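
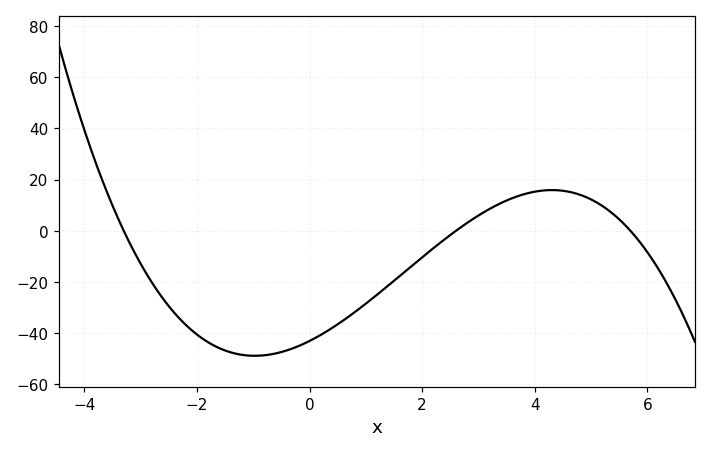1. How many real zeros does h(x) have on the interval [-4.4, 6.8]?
3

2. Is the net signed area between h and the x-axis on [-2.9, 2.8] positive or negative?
negative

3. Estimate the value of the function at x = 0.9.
-30.2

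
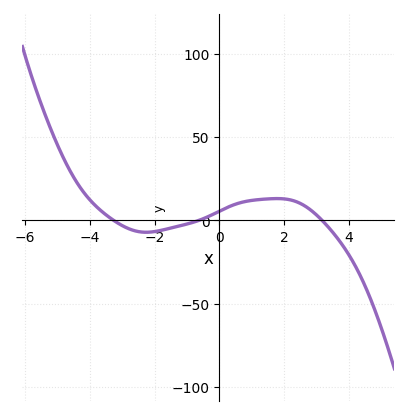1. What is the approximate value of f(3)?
3.39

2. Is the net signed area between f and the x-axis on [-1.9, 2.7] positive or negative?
positive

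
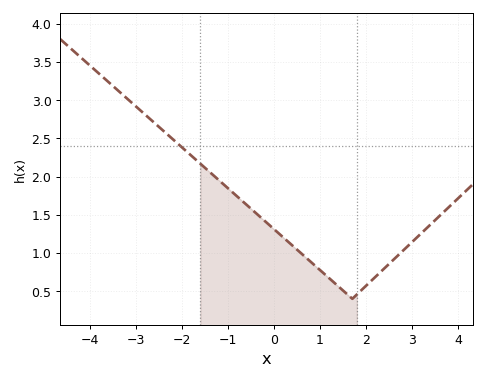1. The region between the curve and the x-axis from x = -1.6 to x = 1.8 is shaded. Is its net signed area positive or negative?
positive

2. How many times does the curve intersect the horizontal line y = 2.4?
1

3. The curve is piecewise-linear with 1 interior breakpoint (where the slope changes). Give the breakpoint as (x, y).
(1.7, 0.4)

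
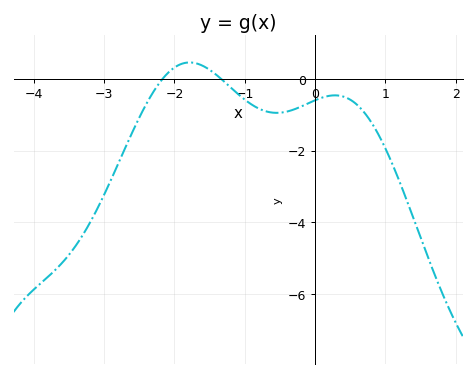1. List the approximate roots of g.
-2.2, -1.3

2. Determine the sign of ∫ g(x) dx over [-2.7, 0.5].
negative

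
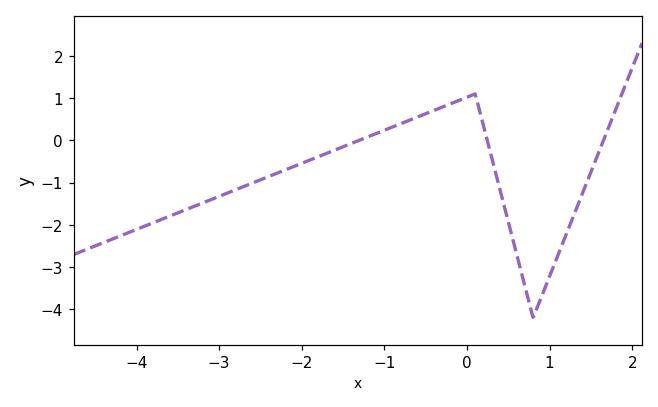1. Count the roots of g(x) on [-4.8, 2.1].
3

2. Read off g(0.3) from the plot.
-0.4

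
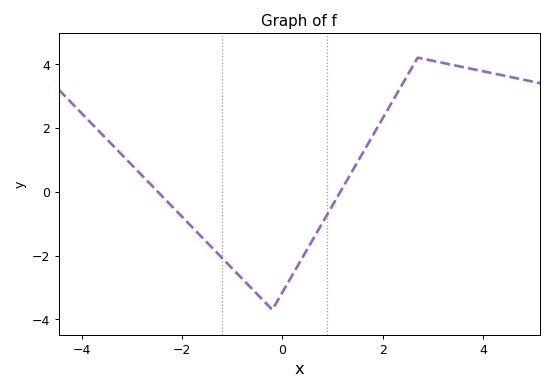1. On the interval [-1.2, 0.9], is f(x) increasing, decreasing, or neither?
neither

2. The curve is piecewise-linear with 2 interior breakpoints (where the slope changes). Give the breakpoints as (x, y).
(-0.2, -3.7); (2.7, 4.2)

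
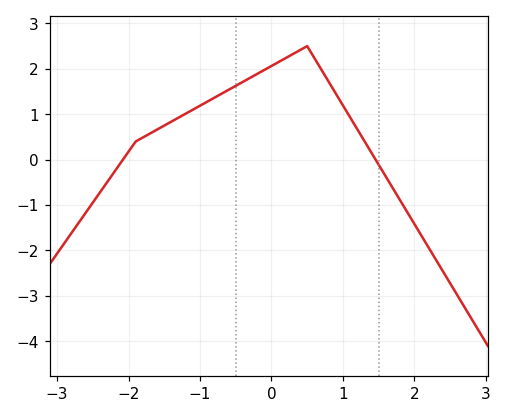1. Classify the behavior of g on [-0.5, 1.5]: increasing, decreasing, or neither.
neither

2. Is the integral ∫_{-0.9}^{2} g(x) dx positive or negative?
positive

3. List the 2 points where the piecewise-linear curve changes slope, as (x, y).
(-1.9, 0.4); (0.5, 2.5)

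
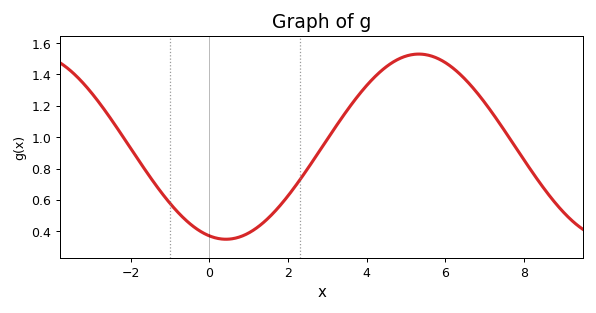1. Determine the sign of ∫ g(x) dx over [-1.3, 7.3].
positive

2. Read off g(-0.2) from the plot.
0.396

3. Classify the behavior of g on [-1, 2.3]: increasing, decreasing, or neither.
neither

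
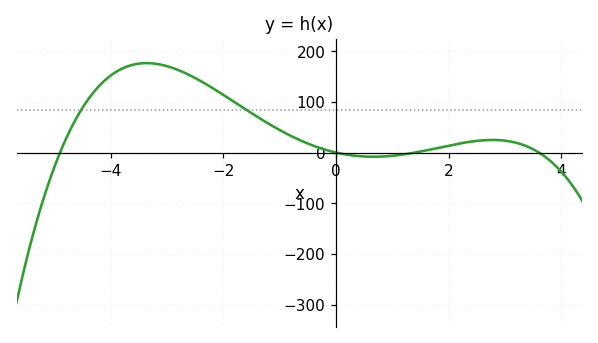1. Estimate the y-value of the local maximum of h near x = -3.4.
180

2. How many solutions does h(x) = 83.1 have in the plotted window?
2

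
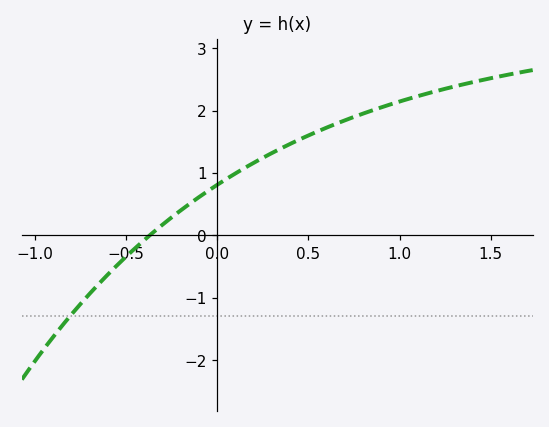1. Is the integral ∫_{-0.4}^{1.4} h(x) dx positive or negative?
positive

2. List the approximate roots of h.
-0.35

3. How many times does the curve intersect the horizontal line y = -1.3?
1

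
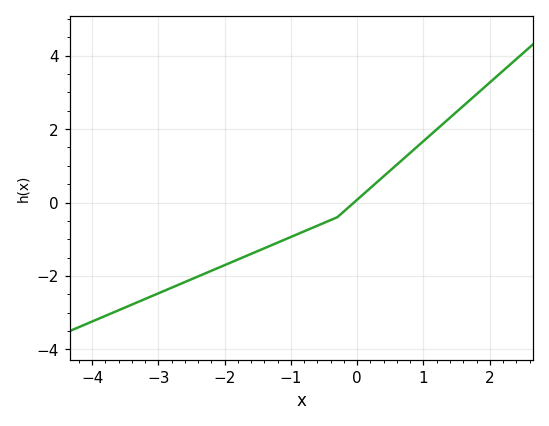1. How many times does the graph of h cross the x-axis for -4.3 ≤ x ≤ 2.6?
1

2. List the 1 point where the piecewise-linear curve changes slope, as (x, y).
(-0.3, -0.4)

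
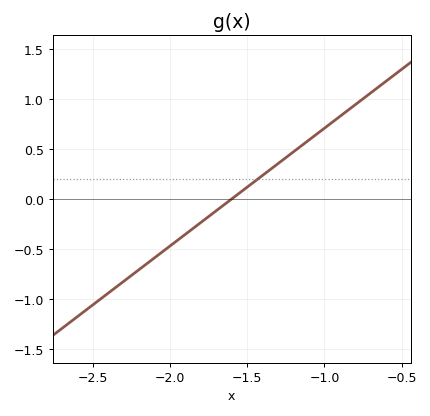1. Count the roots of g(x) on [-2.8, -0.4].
1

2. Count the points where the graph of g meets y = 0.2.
1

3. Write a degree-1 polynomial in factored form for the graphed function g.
y = 1.18(x + 1.6)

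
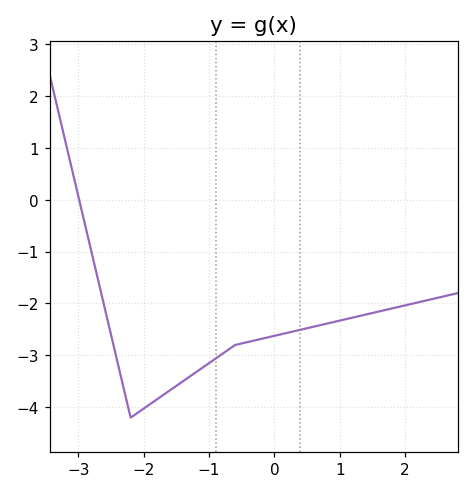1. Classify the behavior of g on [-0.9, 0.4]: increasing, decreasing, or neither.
increasing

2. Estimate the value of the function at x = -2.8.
-1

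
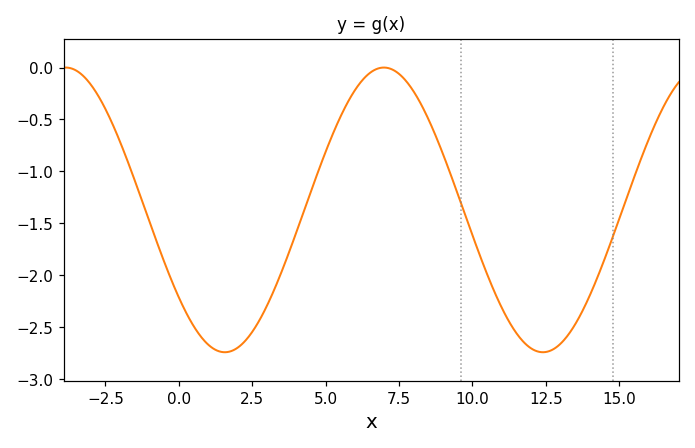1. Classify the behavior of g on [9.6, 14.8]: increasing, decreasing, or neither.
neither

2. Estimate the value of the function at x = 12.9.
-2.68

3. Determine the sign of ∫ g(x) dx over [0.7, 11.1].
negative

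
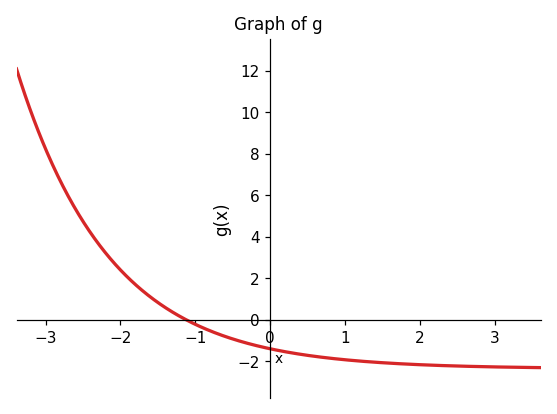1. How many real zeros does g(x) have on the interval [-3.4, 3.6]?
1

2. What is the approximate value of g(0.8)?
-1.85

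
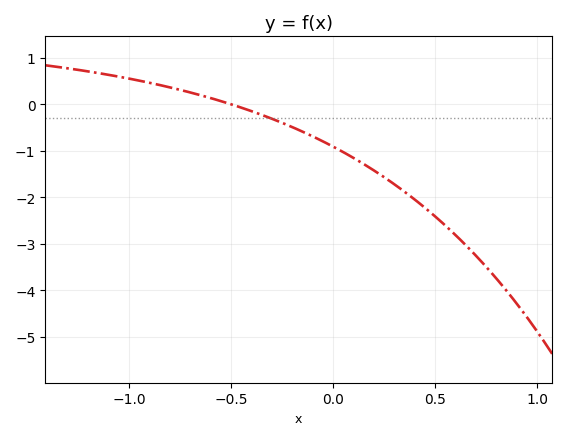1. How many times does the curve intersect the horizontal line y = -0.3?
1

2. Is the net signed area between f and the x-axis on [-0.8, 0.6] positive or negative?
negative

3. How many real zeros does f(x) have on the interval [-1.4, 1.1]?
1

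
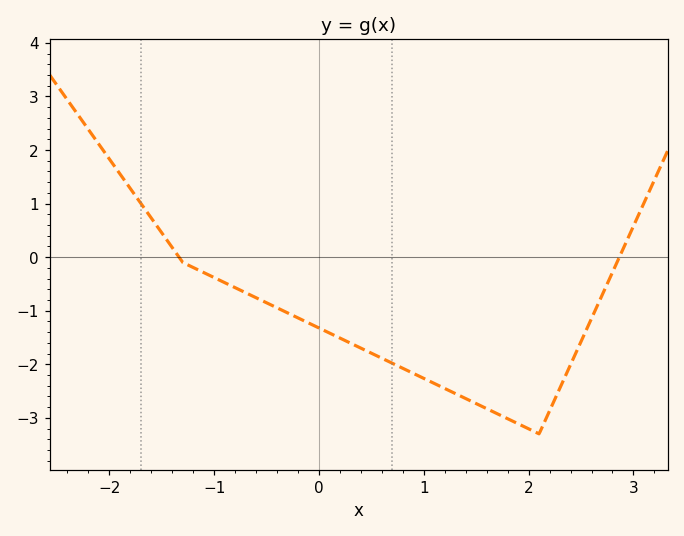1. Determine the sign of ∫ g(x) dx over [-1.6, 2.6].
negative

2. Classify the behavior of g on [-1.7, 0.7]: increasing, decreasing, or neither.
decreasing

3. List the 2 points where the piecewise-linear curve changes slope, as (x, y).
(-1.3, -0.1); (2.1, -3.3)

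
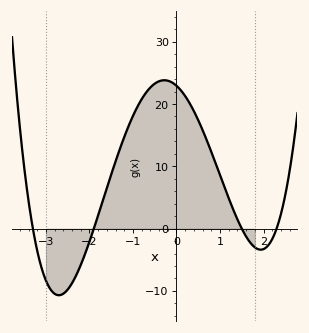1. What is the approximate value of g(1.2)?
4.88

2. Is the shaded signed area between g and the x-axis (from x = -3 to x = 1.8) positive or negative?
positive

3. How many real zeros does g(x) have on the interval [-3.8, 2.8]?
4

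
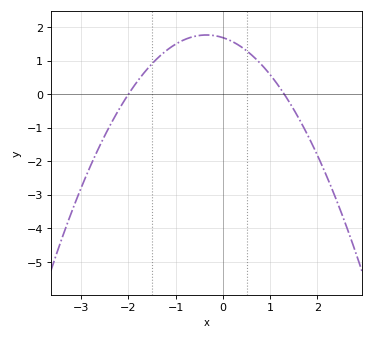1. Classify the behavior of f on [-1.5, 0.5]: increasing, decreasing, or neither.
neither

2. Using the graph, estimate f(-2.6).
-1.52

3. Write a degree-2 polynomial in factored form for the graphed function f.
y = -0.65(x + 2)(x - 1.3)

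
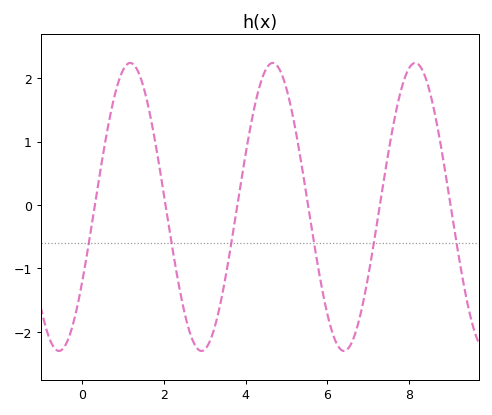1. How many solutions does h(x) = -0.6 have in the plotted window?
6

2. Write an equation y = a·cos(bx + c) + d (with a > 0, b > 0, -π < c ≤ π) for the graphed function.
y = 2.27cos(1.8x - 2.11) - 0.03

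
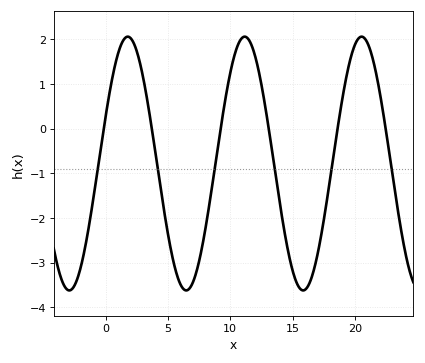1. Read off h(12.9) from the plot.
0.326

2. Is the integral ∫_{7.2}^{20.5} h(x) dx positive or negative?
negative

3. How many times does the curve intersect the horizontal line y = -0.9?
6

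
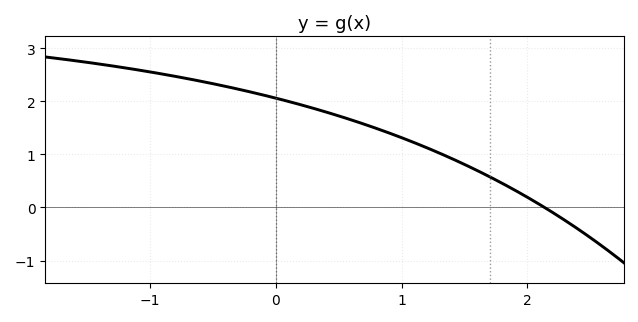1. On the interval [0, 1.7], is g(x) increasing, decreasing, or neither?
decreasing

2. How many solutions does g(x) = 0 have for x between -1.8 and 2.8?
1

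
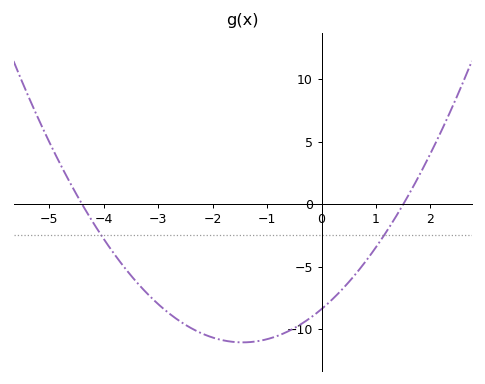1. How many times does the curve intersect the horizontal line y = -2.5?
2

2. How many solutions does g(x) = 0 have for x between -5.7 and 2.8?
2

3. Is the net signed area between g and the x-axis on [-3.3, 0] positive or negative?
negative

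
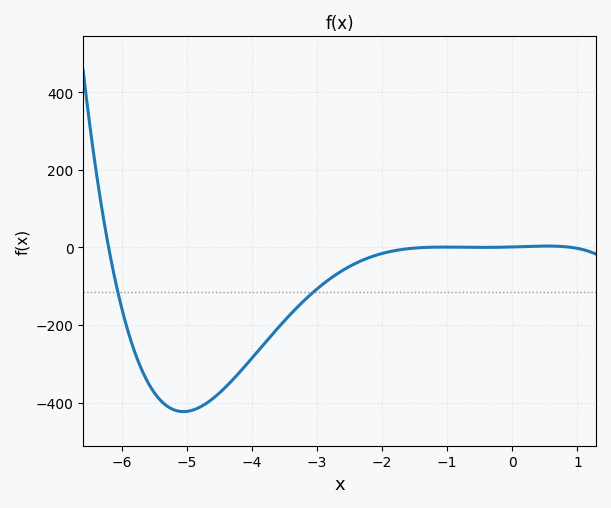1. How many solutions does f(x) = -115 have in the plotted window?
2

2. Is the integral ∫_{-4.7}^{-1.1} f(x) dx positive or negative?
negative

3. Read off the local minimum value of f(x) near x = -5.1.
-423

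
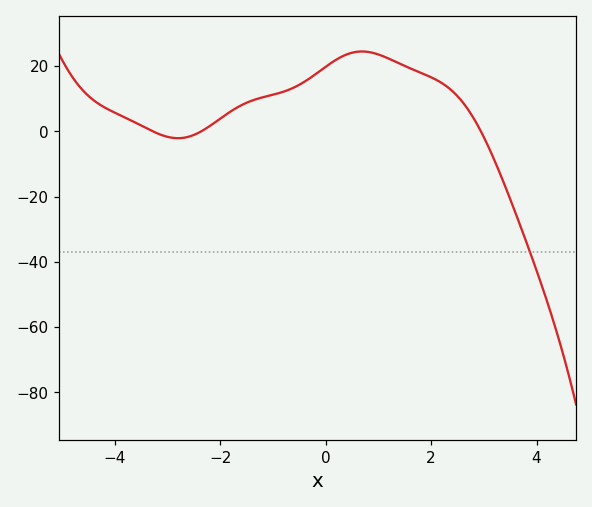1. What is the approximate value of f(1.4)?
20.8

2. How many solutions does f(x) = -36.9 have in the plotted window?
1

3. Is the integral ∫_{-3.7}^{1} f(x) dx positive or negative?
positive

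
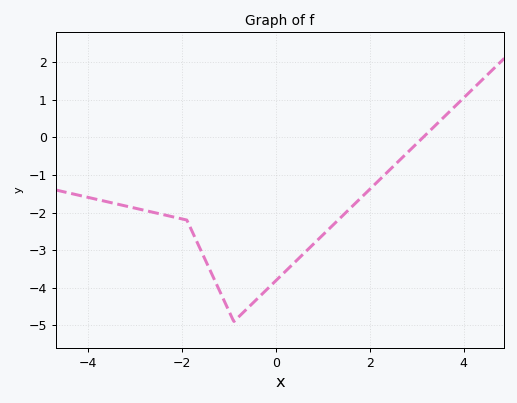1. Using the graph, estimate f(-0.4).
-4.29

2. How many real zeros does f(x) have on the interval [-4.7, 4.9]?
1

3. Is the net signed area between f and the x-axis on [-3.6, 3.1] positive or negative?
negative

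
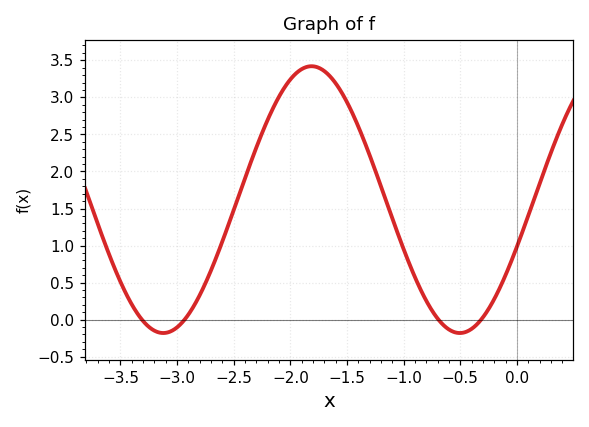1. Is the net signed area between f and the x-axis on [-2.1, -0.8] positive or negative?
positive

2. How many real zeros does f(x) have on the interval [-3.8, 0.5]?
4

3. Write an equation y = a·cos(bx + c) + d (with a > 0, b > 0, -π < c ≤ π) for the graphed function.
y = 1.8cos(2.4x - 1.9) + 1.62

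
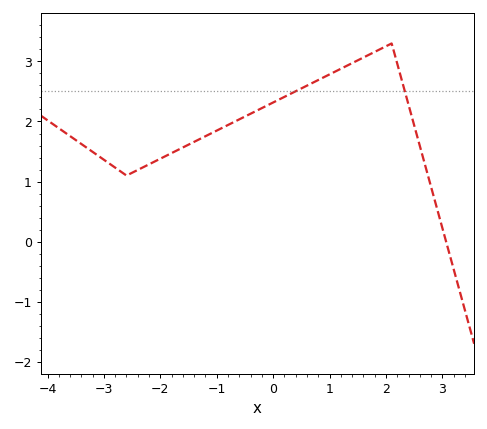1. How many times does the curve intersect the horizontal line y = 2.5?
2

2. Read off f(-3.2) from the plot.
1.49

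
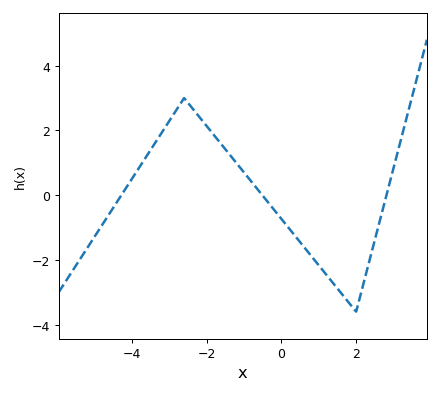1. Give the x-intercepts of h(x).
-4.2, -0.6, 2.8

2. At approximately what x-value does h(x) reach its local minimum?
2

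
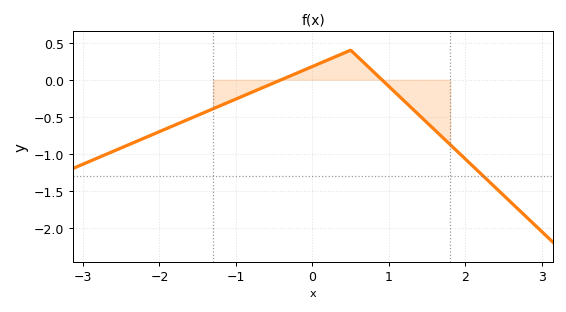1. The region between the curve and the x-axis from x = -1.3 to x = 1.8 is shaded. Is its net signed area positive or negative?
negative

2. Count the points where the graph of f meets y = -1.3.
1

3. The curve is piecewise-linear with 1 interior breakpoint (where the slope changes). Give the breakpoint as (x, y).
(0.5, 0.4)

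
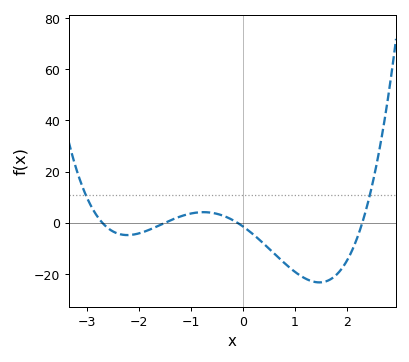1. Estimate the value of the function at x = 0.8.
-15.6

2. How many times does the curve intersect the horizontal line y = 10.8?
2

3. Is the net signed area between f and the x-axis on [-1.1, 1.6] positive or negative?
negative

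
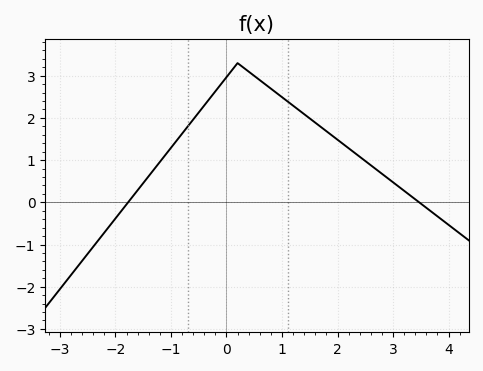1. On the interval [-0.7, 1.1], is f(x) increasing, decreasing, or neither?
neither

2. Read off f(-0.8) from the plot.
1.63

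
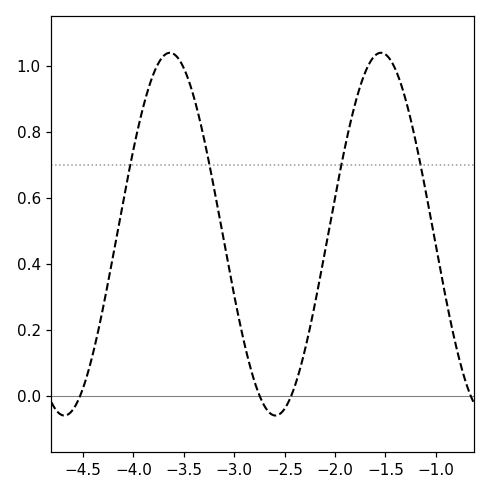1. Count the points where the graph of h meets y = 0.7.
4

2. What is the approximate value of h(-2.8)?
0.04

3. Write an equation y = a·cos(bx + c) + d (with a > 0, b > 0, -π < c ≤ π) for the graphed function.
y = 0.55cos(3x - 1.6) + 0.49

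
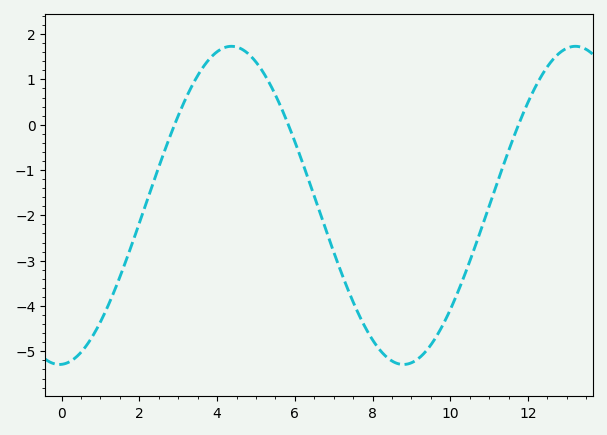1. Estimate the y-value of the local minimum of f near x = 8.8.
-5.29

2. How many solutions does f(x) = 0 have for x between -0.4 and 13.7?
3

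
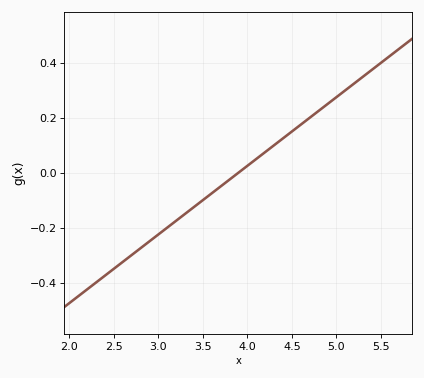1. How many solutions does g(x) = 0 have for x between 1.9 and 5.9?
1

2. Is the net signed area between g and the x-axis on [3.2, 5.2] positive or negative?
positive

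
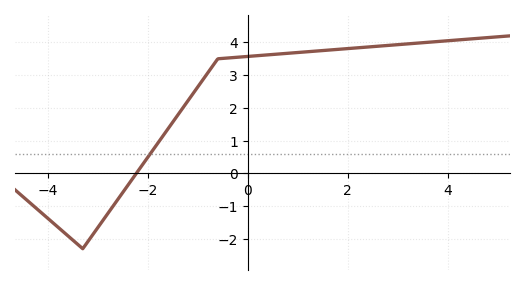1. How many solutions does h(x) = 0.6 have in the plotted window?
1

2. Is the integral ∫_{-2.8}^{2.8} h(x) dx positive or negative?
positive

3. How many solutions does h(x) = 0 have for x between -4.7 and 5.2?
1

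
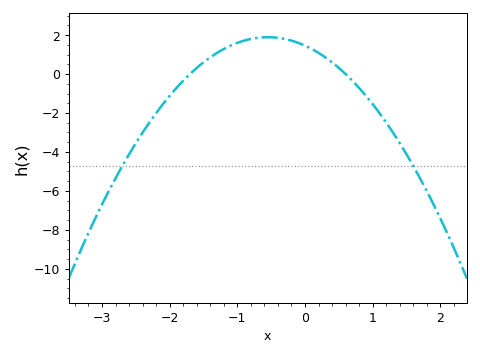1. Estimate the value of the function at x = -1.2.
1.29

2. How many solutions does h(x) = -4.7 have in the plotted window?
2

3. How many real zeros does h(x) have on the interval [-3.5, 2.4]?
2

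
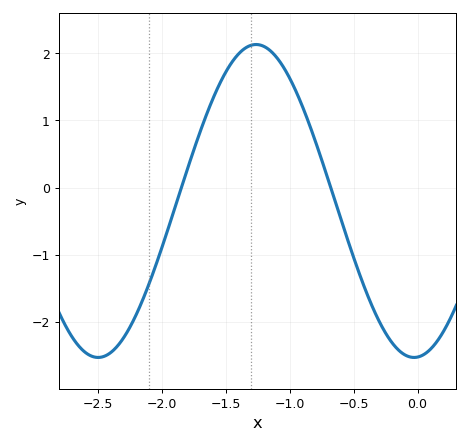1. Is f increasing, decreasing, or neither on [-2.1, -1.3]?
increasing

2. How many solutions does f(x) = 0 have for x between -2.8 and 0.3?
2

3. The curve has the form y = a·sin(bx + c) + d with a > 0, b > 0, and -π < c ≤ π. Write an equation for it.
y = 2.33sin(2.54x - 1.5) - 0.2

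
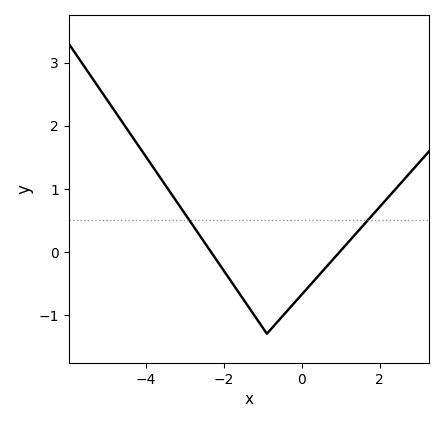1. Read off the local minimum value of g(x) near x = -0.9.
-1.3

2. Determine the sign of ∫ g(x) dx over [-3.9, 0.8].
negative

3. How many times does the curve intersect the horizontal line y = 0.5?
2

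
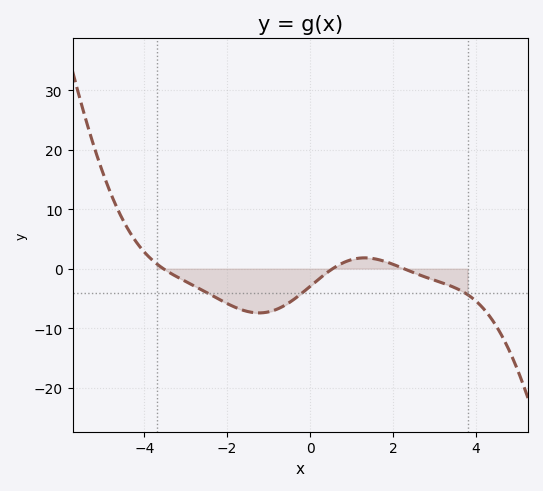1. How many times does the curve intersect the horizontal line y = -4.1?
3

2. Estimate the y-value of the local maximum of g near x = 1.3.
2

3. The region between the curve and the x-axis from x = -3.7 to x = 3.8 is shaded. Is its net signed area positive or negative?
negative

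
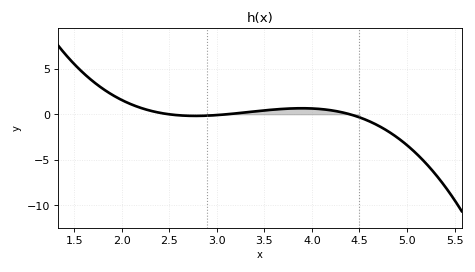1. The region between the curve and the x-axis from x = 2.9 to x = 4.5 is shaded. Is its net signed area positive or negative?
positive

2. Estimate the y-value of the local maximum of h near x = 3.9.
0.5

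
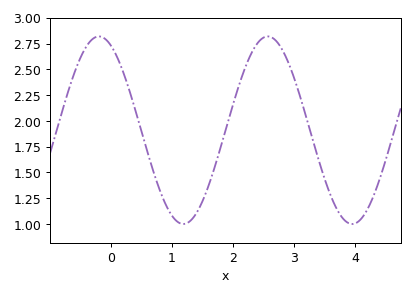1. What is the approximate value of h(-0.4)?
2.75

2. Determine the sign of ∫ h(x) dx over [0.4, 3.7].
positive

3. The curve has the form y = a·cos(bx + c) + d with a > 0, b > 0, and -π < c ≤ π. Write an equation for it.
y = 0.91cos(2.3x + 0.45) + 1.91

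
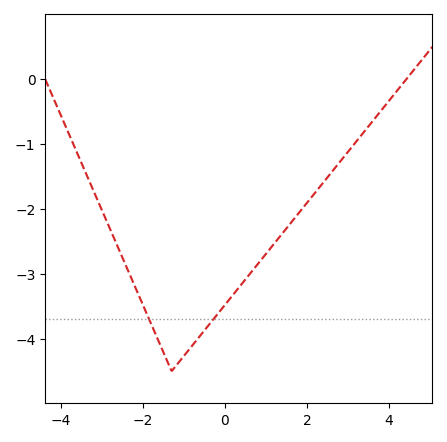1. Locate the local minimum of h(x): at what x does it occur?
-1.2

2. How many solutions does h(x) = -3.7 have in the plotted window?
2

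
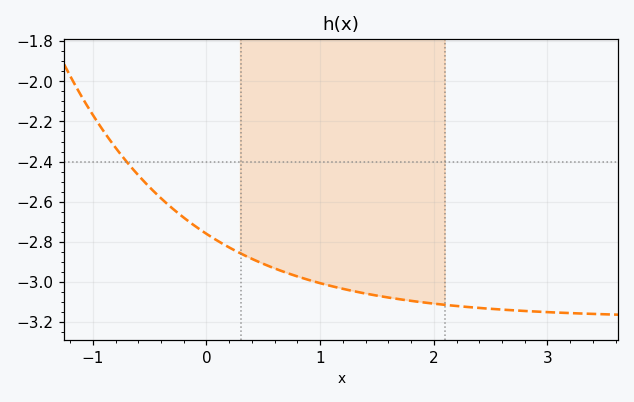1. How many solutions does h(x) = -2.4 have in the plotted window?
1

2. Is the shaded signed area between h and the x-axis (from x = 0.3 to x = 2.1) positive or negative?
negative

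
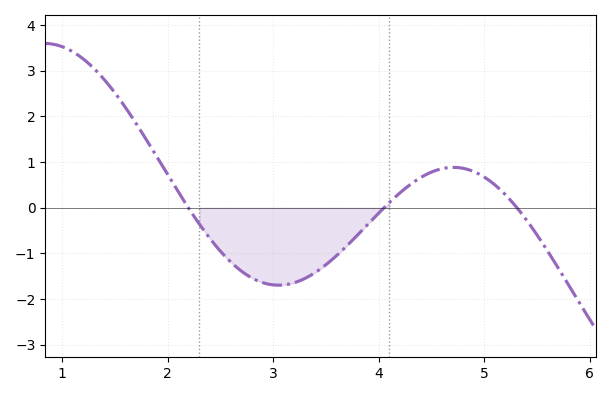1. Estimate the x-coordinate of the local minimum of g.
3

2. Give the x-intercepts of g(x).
2.2, 4, 5.3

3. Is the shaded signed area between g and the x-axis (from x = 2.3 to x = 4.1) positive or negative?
negative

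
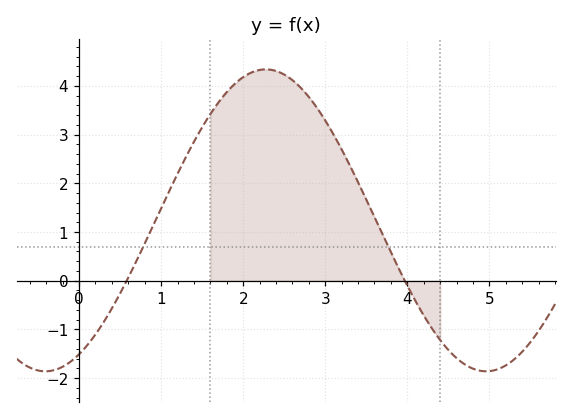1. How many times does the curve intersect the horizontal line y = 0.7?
2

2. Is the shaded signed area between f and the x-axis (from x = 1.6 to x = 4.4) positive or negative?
positive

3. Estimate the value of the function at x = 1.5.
3.2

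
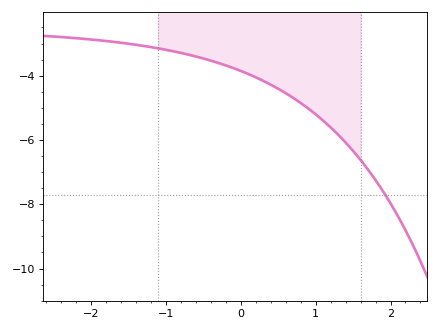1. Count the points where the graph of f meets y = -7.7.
1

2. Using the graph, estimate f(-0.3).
-3.6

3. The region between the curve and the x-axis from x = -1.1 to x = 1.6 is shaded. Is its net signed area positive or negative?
negative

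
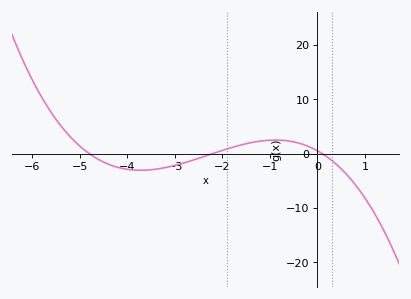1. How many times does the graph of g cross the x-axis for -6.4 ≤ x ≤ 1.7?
3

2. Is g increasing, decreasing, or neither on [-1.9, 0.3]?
neither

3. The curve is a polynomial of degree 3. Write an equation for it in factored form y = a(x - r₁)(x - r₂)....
y = -0.49(x + 4.8)(x + 2.2)(x - 0.1)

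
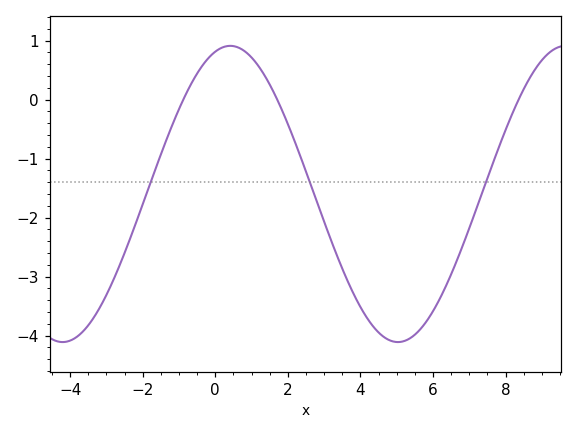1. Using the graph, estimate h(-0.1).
0.759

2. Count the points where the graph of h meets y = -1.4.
3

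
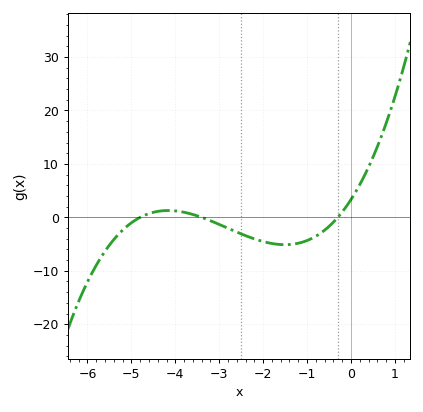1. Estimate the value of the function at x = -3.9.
1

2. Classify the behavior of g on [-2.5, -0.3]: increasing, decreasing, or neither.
neither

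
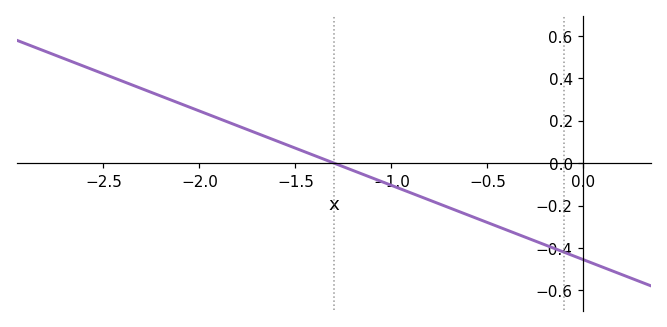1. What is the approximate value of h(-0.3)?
-0.36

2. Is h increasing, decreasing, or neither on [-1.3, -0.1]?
decreasing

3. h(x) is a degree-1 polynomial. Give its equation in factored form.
y = -0.35(x + 1.3)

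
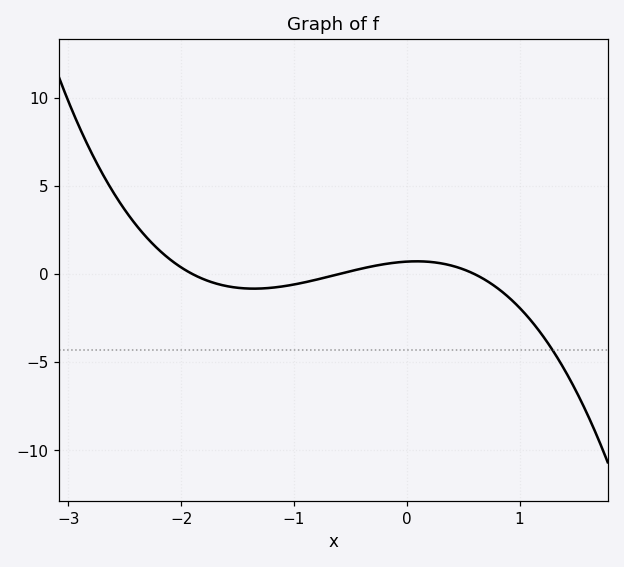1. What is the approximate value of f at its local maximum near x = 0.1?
0.721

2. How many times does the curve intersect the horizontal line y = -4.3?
1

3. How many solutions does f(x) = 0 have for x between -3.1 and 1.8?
3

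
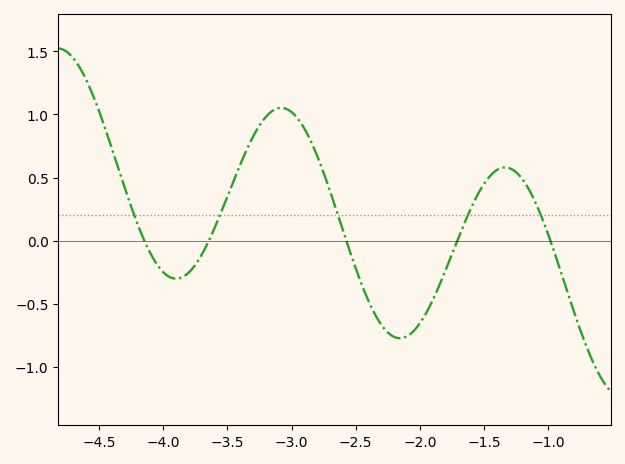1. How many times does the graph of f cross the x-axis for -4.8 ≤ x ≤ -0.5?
5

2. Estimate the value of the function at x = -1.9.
-0.45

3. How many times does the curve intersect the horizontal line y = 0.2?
5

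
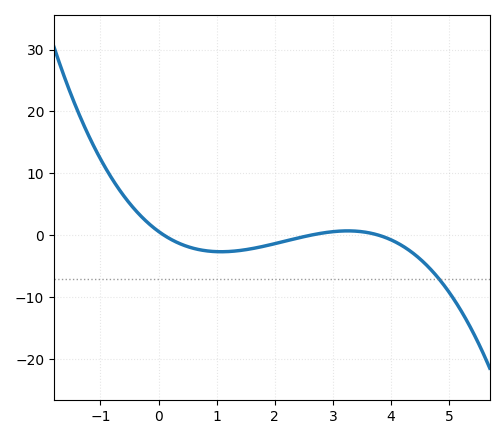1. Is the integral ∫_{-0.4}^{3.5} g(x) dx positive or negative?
negative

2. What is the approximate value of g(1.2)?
-2.6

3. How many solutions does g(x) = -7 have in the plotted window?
1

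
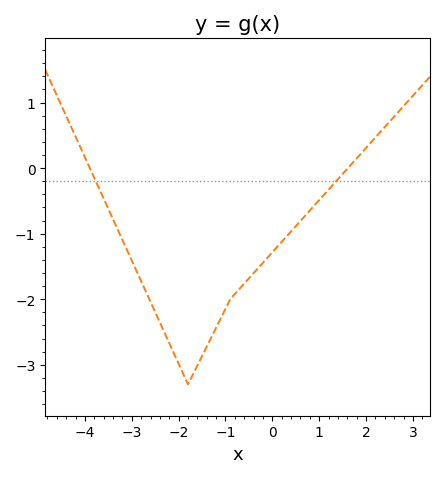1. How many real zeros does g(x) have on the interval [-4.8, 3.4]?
2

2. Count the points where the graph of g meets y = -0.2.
2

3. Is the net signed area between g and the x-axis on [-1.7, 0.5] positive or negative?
negative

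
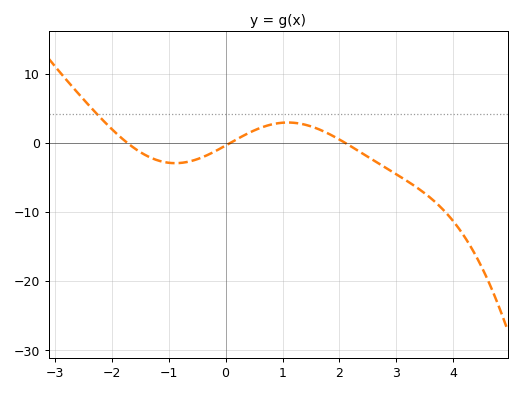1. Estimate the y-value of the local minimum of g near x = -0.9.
-3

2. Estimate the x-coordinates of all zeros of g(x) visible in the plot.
-1.8, 0, 2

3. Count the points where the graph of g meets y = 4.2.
1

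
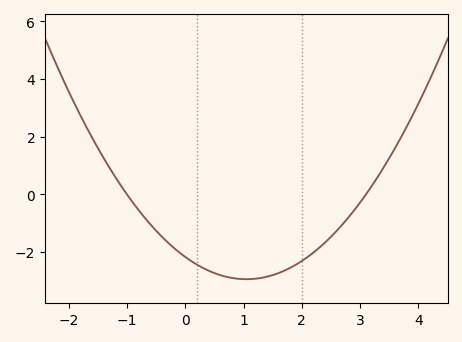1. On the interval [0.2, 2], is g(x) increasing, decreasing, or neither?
neither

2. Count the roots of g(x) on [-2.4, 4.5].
2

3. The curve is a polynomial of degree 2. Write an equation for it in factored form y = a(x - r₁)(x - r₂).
y = 0.7(x + 1)(x - 3.1)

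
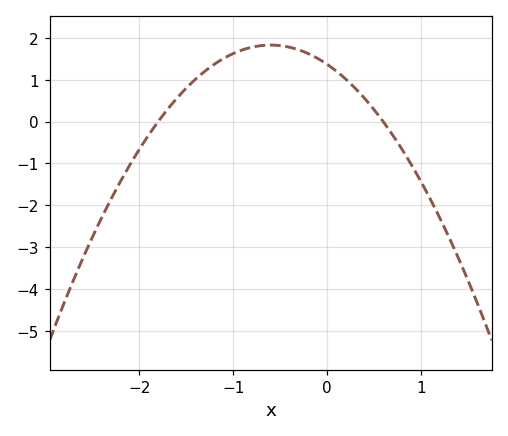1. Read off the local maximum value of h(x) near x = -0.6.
1.83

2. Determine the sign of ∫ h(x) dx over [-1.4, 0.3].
positive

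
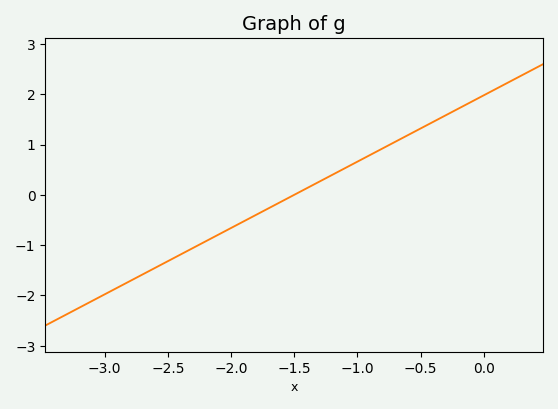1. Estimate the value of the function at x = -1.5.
0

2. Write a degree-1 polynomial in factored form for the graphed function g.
y = 1.32(x + 1.5)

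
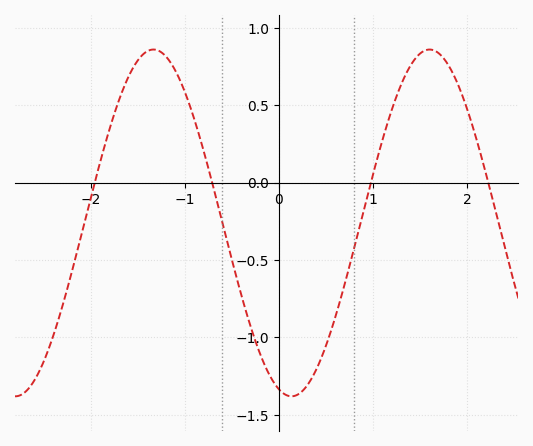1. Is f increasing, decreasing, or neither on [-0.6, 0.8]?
neither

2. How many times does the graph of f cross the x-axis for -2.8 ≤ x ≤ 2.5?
4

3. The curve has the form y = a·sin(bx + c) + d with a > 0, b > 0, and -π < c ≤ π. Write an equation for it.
y = 1.12sin(2.1x - 1.9) - 0.26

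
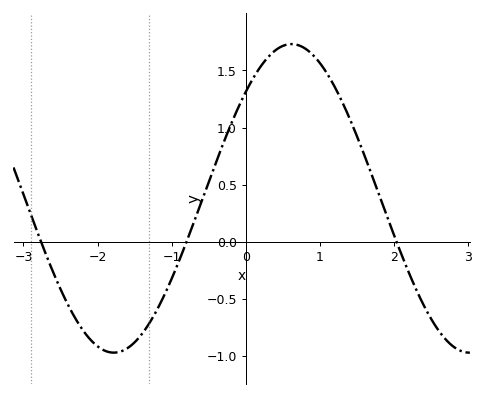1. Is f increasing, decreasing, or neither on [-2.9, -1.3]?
neither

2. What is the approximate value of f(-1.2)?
-0.598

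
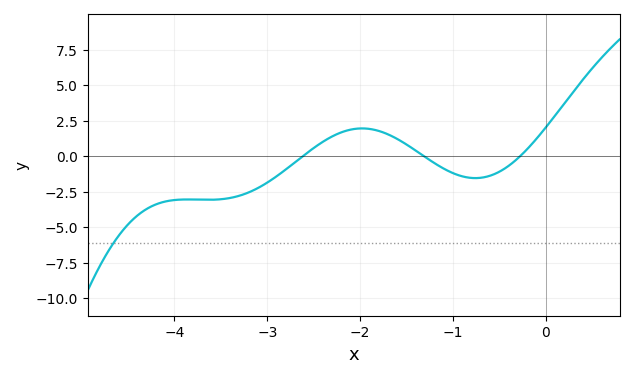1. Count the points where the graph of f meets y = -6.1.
1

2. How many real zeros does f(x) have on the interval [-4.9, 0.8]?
3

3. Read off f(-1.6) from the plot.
1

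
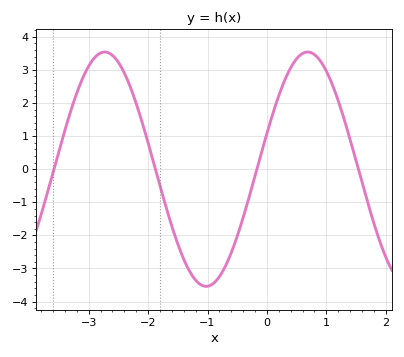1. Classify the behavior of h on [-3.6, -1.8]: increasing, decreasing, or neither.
neither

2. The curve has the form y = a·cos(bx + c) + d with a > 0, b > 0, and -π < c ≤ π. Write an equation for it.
y = 3.54cos(1.8x - 1.3) + 0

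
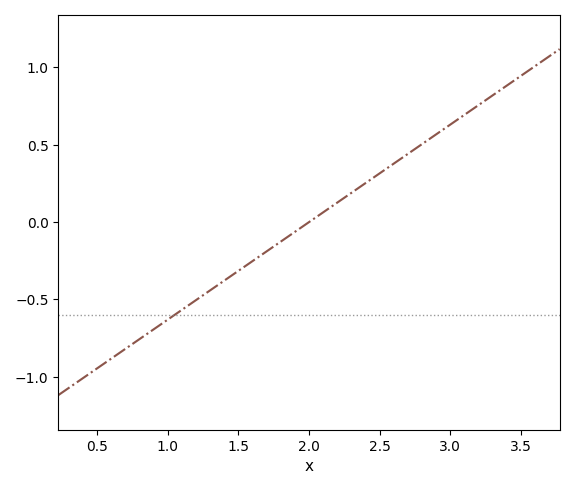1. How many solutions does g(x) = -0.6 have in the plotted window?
1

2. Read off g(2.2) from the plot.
0.15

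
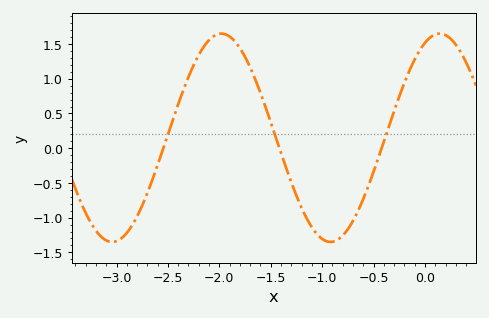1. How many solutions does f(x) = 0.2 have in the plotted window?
3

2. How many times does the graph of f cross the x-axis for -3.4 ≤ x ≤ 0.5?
3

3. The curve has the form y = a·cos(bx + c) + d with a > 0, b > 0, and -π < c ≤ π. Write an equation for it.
y = 1.5cos(3x - 0.42) + 0.15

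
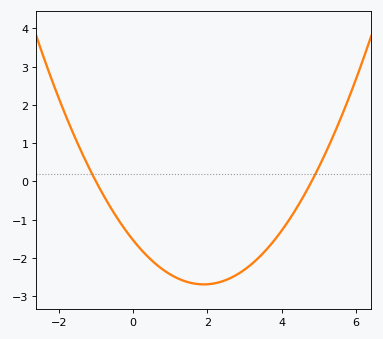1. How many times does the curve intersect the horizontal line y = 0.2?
2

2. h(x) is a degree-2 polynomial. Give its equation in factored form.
y = 0.32(x + 1)(x - 4.8)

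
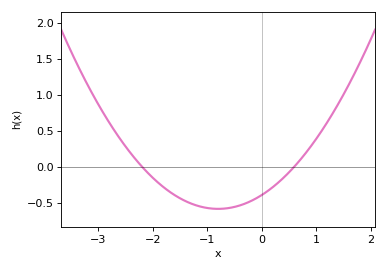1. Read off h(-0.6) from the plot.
-0.6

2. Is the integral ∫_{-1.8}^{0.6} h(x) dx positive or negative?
negative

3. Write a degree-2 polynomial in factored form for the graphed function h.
y = 0.3(x + 2.2)(x - 0.6)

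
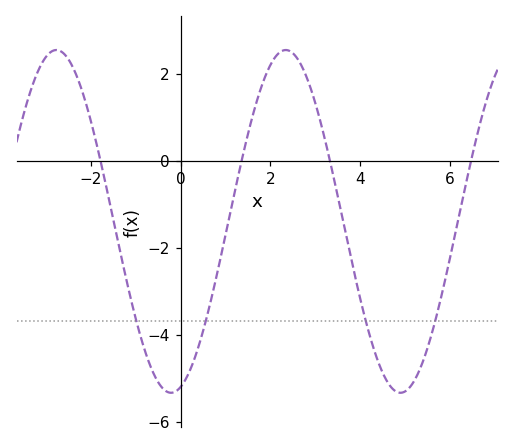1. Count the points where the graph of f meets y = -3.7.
4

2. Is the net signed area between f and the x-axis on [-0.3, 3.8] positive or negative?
negative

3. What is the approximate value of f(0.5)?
-4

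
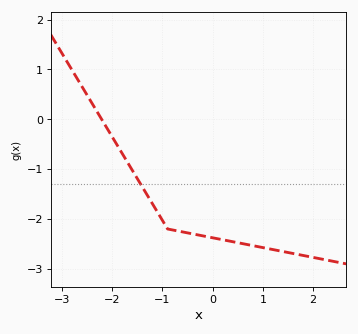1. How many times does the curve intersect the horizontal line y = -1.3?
1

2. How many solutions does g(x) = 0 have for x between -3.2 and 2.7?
1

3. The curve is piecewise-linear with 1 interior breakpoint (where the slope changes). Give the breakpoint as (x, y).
(-0.9, -2.2)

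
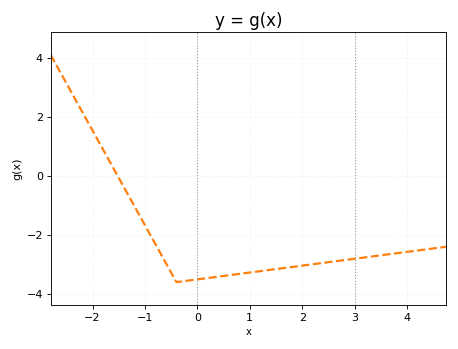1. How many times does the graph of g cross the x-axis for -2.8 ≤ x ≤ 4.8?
1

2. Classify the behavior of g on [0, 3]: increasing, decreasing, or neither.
increasing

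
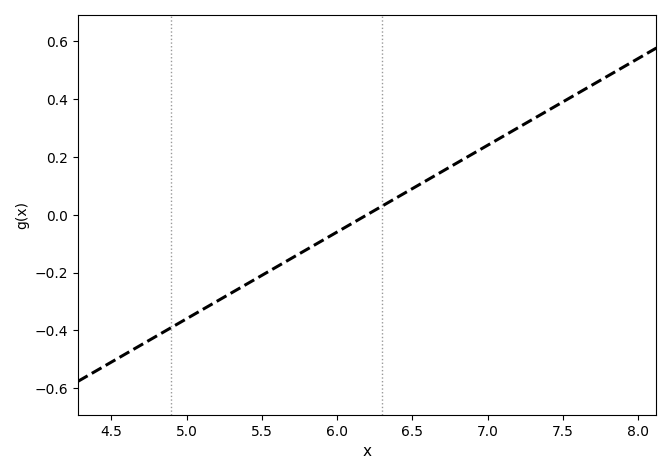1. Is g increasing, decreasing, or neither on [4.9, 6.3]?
increasing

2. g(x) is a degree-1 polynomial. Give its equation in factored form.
y = 0.3(x - 6.2)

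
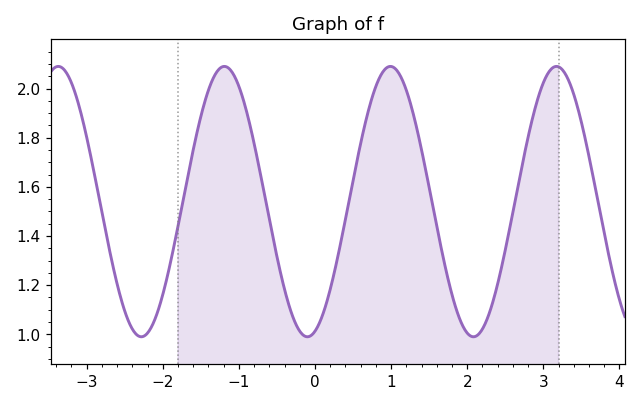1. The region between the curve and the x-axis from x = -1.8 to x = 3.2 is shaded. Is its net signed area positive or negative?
positive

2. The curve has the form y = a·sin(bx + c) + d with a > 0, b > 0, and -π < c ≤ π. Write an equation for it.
y = 0.55sin(2.88x - 1.28) + 1.54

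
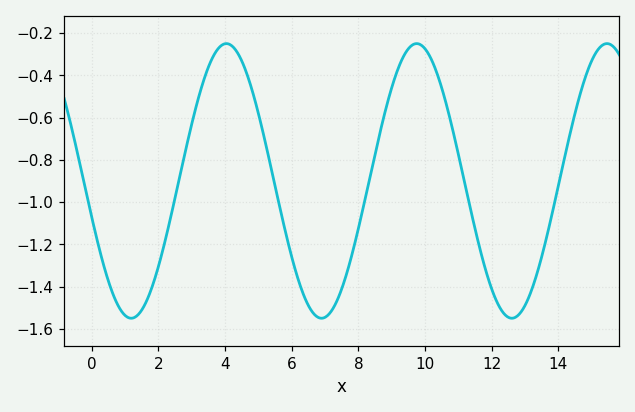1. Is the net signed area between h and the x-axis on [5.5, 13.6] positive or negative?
negative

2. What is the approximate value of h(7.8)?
-1.25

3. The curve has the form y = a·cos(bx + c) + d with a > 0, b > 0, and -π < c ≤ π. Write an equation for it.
y = 0.65cos(1.1x + 1.84) - 0.9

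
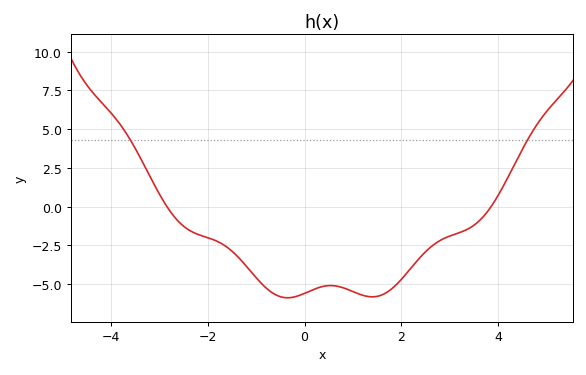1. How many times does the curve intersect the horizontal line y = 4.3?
2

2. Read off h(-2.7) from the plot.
-0.6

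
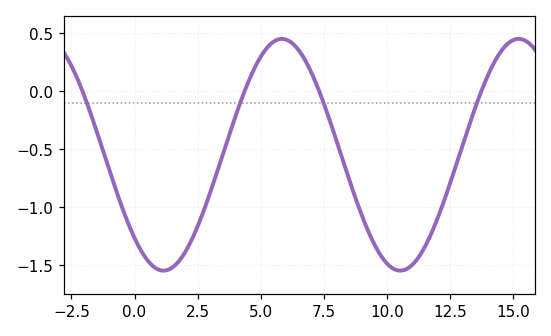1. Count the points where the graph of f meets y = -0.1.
4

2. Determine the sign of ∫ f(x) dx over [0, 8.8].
negative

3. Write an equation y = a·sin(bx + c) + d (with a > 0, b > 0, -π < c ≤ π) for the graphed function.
y = 1sin(0.67x - 2.3) - 0.55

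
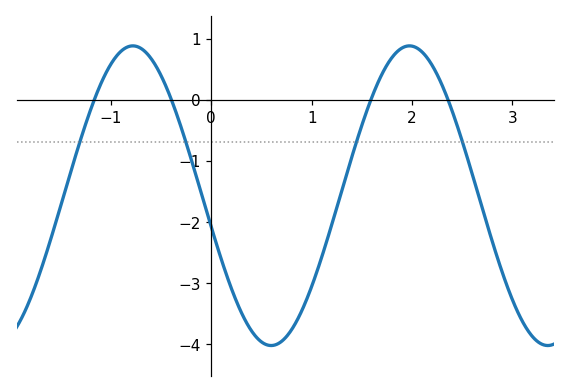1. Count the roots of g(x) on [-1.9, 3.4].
4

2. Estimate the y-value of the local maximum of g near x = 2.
0.9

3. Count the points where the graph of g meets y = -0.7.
4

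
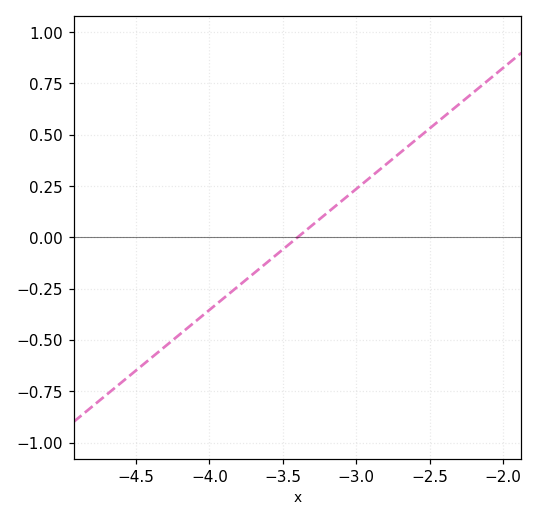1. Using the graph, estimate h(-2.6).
0.472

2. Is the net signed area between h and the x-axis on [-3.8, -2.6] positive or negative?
positive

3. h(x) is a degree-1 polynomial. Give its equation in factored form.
y = 0.59(x + 3.4)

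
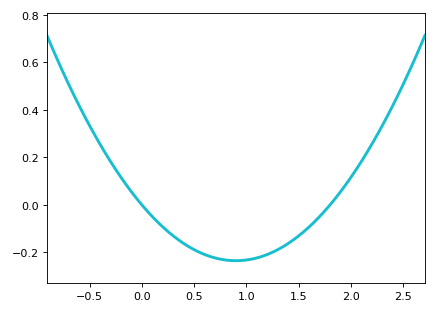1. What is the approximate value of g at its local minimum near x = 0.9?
-0.24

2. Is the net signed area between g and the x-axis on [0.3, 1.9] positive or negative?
negative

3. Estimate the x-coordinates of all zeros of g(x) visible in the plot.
0, 1.8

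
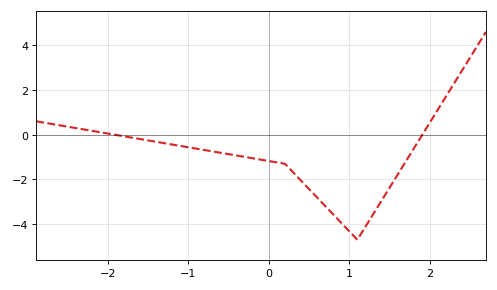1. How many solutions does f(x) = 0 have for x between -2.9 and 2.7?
2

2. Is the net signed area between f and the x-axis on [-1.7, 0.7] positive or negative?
negative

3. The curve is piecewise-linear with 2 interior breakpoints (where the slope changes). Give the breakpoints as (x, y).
(0.2, -1.3); (1.1, -4.7)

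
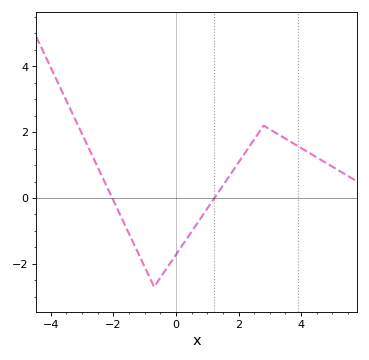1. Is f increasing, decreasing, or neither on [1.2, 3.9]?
neither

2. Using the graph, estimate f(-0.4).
-2.28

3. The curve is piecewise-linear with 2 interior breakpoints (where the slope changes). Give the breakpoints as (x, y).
(-0.7, -2.7); (2.8, 2.2)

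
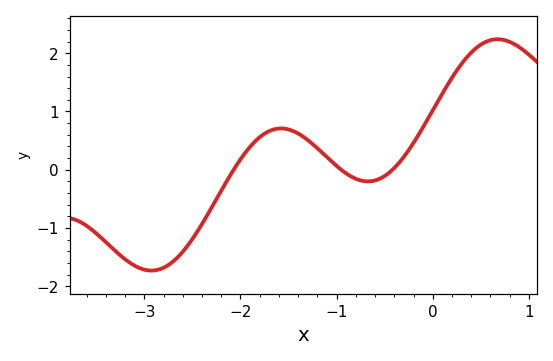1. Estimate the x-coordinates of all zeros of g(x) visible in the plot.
-2.1, -1, -0.4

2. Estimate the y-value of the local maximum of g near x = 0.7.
2.2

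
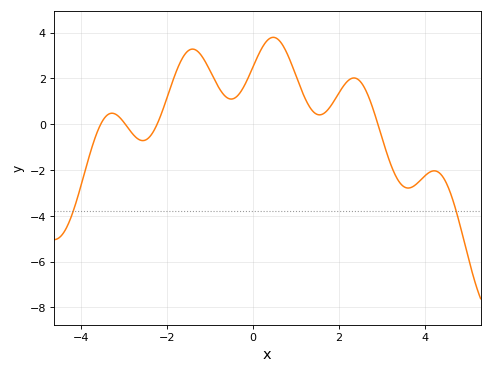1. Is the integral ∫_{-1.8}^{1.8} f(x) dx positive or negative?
positive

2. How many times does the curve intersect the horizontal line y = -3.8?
2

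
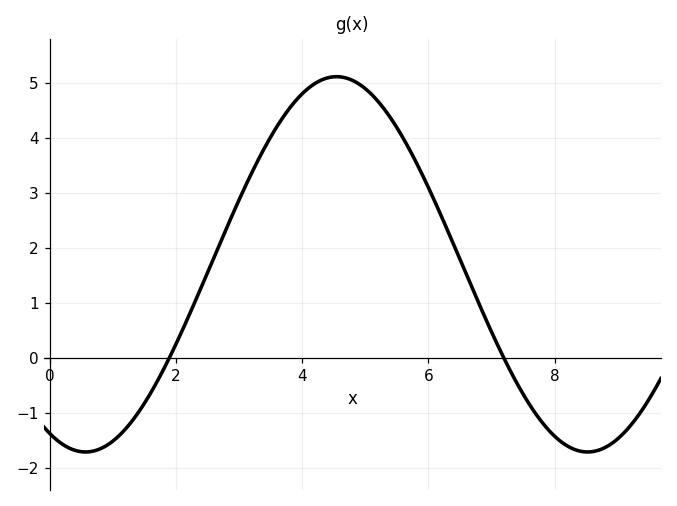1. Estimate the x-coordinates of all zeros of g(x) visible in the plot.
1.8, 7.2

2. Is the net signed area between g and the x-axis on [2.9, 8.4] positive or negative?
positive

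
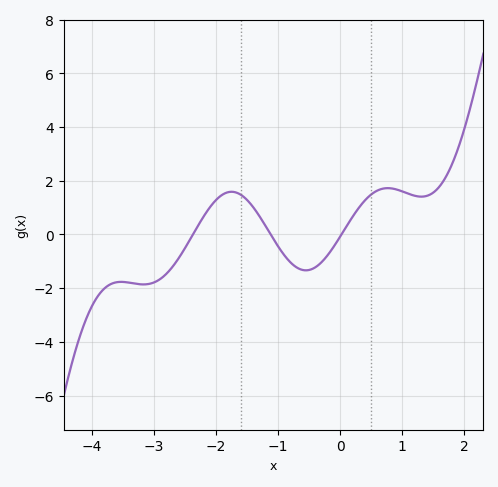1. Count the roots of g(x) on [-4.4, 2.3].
3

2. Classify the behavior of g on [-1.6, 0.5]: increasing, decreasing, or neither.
neither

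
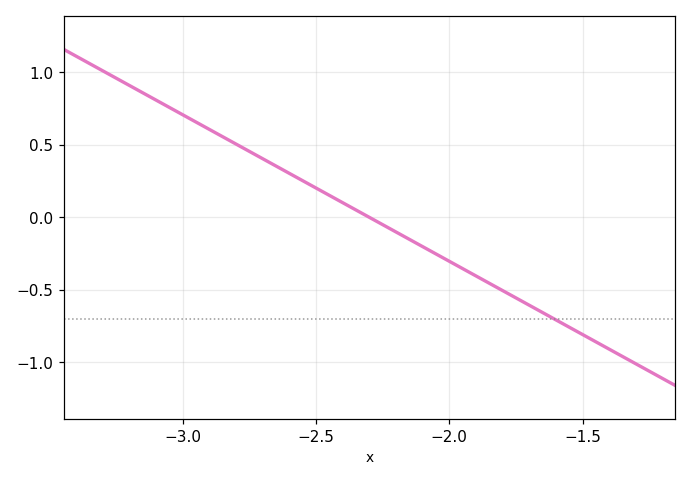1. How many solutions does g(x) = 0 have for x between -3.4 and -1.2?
1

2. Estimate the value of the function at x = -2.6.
0.3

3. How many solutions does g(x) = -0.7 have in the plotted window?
1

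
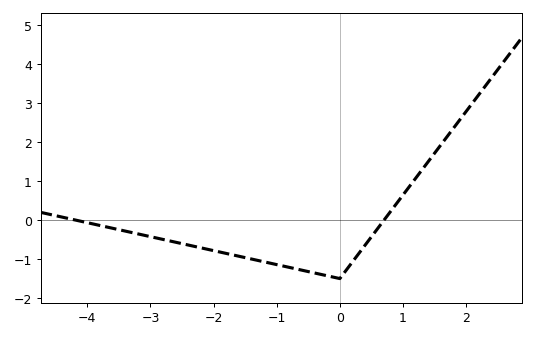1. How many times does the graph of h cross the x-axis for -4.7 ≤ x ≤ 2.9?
2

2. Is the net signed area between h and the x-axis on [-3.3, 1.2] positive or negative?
negative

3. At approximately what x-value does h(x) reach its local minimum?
0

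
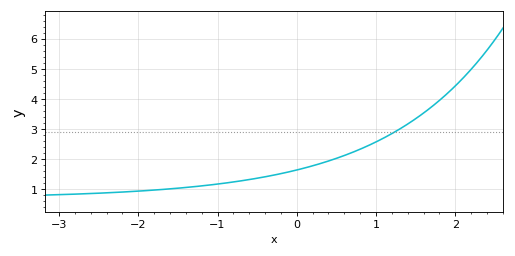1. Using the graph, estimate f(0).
1.63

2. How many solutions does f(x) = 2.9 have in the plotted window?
1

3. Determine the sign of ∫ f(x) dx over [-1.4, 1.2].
positive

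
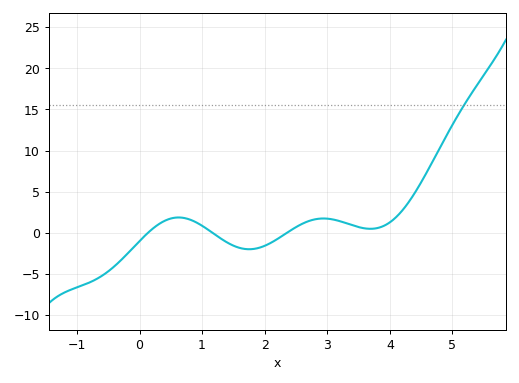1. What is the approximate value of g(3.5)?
0.701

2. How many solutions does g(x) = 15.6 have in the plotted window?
1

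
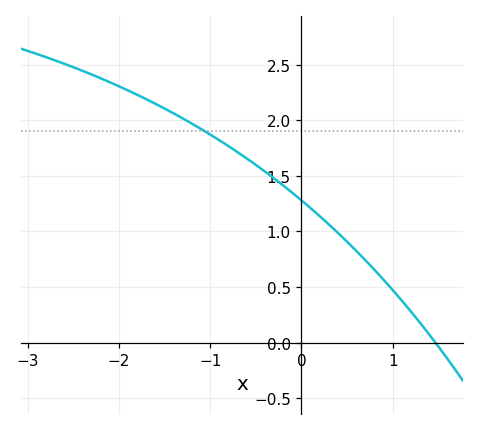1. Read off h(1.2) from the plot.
0.28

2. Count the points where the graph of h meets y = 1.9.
1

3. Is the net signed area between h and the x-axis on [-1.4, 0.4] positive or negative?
positive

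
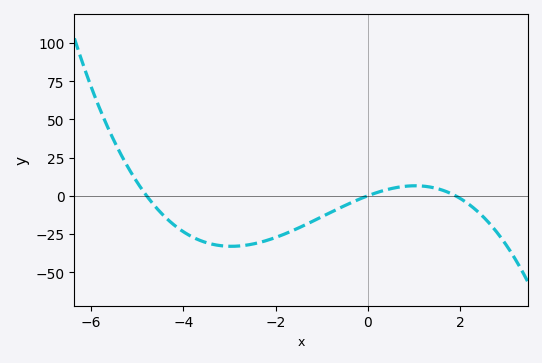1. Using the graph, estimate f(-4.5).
-10.8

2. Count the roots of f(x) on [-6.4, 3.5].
3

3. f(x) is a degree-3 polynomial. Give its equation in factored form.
y = -1.25(x + 4.8)(x - 0)(x - 1.9)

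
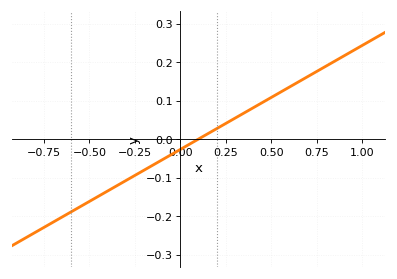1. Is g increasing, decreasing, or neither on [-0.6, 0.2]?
increasing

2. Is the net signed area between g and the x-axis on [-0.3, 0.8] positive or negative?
positive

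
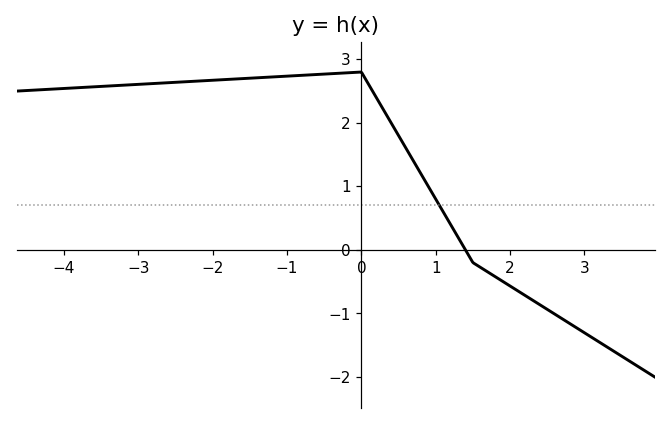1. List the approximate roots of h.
1.4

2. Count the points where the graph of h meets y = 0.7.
1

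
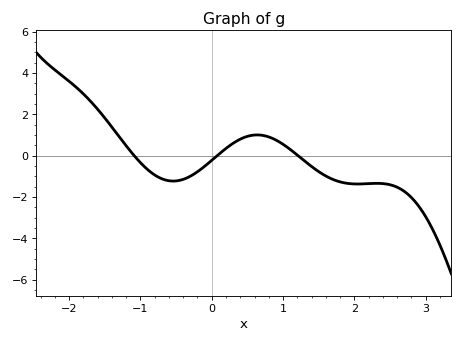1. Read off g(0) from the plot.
-0.2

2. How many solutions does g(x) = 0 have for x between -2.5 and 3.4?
3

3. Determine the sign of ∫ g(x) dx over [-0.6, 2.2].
negative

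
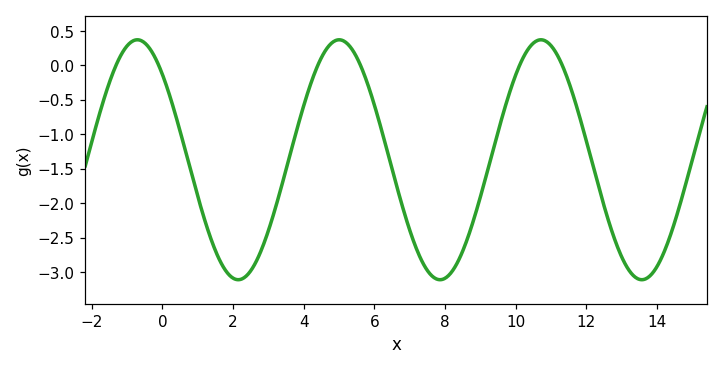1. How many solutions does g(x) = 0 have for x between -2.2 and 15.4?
6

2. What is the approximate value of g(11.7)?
-0.558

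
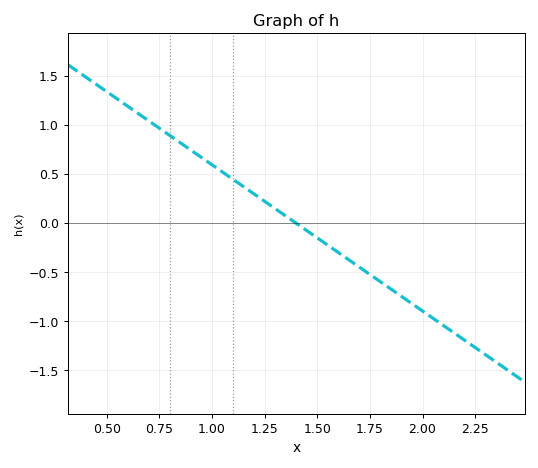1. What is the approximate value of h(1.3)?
0.15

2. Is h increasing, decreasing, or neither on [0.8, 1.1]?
decreasing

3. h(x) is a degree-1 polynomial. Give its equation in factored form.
y = -1.49(x - 1.4)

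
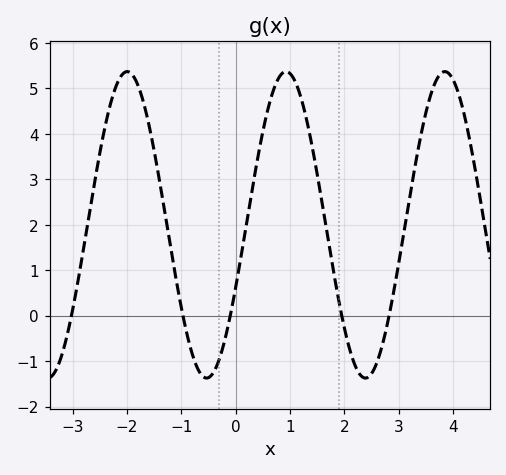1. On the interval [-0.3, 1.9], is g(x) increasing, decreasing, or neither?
neither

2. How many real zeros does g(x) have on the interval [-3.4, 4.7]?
5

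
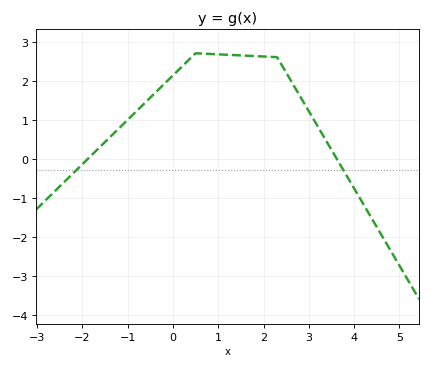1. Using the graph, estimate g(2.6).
2.01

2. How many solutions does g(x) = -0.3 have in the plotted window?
2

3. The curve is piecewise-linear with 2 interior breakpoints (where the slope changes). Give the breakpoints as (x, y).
(0.5, 2.7); (2.3, 2.6)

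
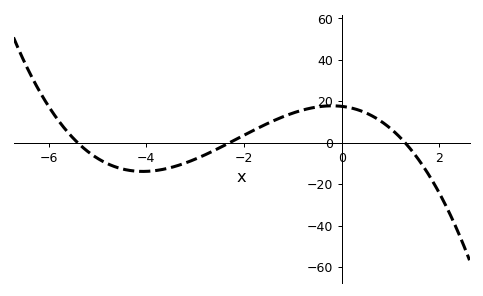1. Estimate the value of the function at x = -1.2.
12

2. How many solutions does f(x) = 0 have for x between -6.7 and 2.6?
3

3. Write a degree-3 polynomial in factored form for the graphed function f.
y = -1.09(x + 5.4)(x + 2.3)(x - 1.3)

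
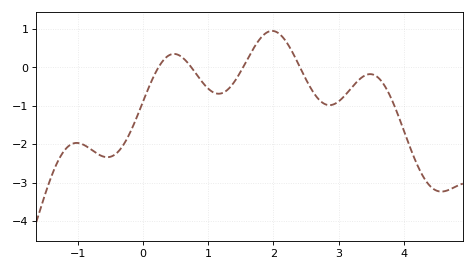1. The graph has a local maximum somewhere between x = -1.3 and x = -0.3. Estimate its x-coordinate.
-1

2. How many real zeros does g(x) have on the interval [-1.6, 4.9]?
4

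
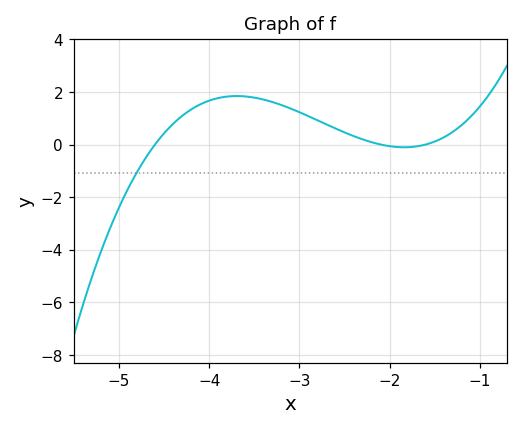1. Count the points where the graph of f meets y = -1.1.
1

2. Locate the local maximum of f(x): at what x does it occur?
-3.7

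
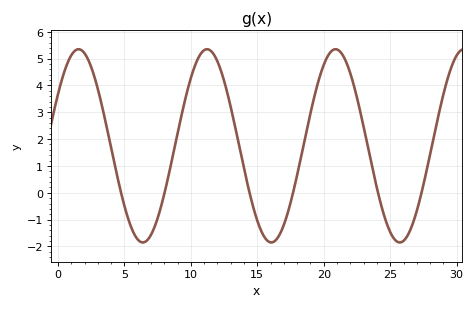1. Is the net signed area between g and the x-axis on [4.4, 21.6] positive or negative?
positive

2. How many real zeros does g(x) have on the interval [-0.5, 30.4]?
6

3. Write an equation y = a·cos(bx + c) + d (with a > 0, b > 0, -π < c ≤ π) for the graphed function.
y = 3.6cos(0.65x - 1) + 1.75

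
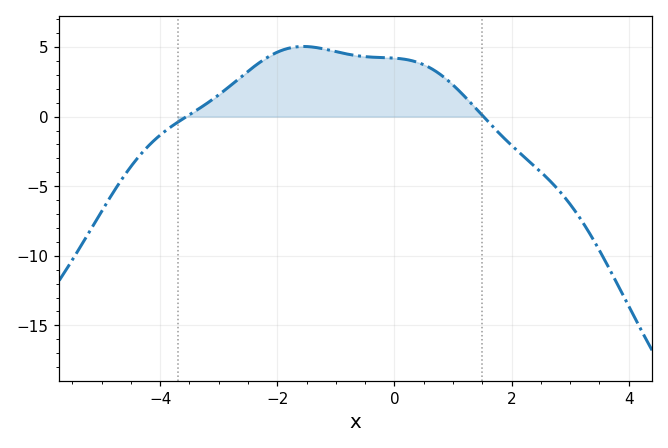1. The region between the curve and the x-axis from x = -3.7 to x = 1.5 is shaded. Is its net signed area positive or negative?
positive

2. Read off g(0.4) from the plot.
3.9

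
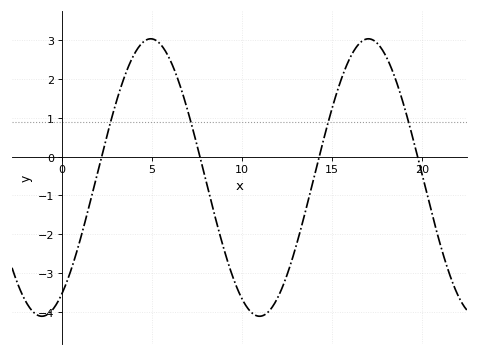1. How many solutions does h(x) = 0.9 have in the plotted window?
4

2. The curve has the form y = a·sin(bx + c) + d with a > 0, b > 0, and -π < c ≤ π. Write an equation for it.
y = 3.58sin(0.52x - 1) - 0.54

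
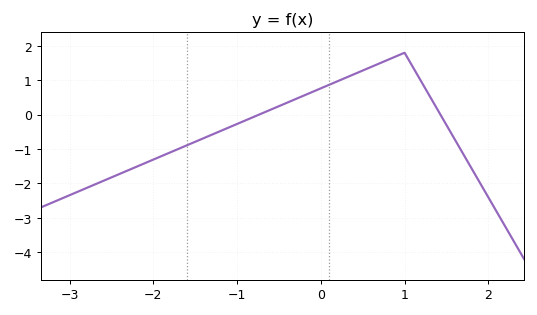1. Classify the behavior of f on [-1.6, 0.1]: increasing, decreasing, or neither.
increasing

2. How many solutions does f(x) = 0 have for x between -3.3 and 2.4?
2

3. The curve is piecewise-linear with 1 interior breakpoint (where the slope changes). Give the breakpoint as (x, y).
(1, 1.8)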